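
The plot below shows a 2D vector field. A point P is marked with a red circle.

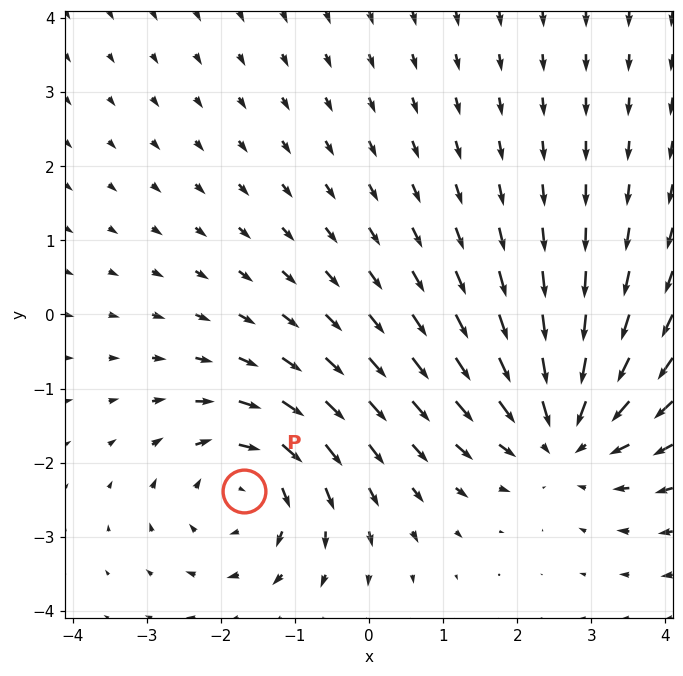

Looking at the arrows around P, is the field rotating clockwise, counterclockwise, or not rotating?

Near P at (-1.7, -2.4) the arrows circulate clockwise. The curl (z-component) there is about -4; negative curl means clockwise rotation.

clockwise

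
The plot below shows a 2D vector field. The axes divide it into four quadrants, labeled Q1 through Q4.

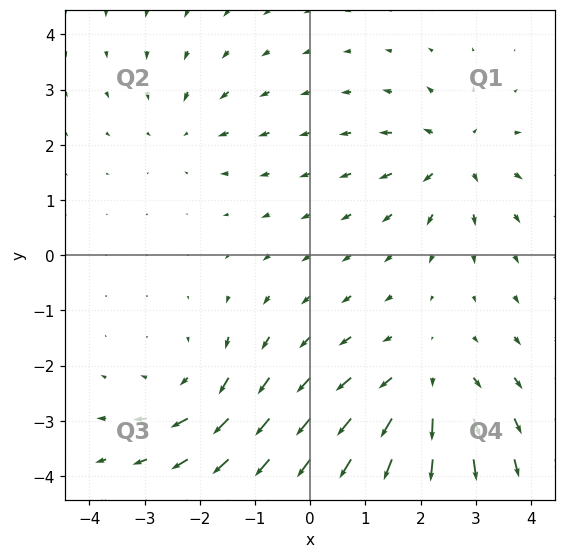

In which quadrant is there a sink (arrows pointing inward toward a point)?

Q2

The sink sits at approximately (-2.3, 2.3), which lies in quadrant Q2. The divergence there is about -3, negative as expected for a sink.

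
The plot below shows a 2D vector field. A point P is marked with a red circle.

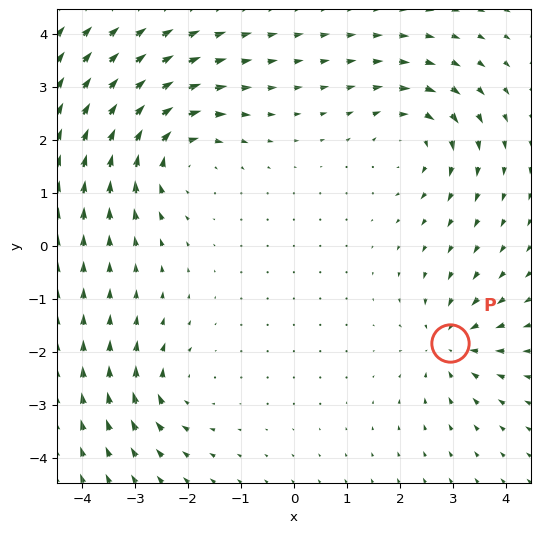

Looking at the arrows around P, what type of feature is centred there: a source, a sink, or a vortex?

sink

At P (3.0, -1.8) the arrows converge inward. Divergence about -4, curl ≈0 — negative divergence with near-zero curl is a sink.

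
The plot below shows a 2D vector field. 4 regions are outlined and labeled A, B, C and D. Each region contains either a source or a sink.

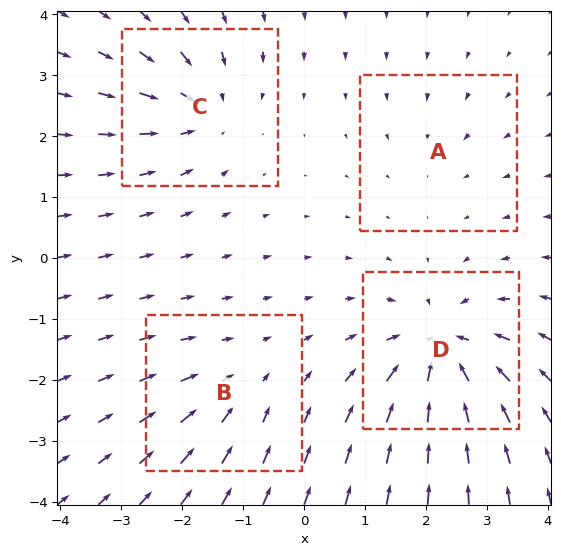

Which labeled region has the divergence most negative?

Divergence at each region's feature centre — A: about -2, B: about -3, C: about -5, D: about -7. Region D is most negative.

D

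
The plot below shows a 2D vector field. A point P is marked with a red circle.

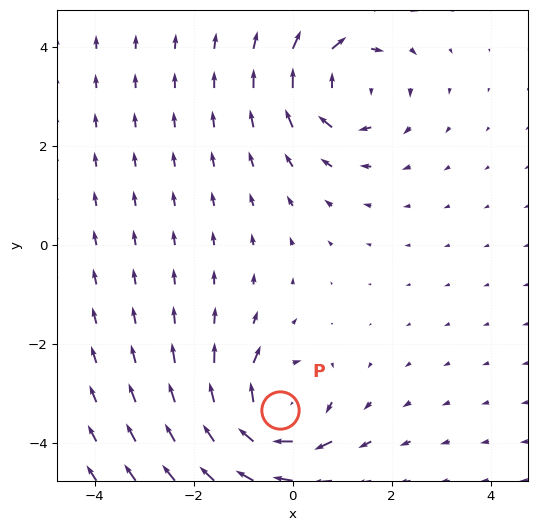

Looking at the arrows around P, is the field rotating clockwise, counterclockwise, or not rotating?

clockwise

Near P at (-0.3, -3.3) the arrows circulate clockwise. The curl (z-component) there is about -5; negative curl means clockwise rotation.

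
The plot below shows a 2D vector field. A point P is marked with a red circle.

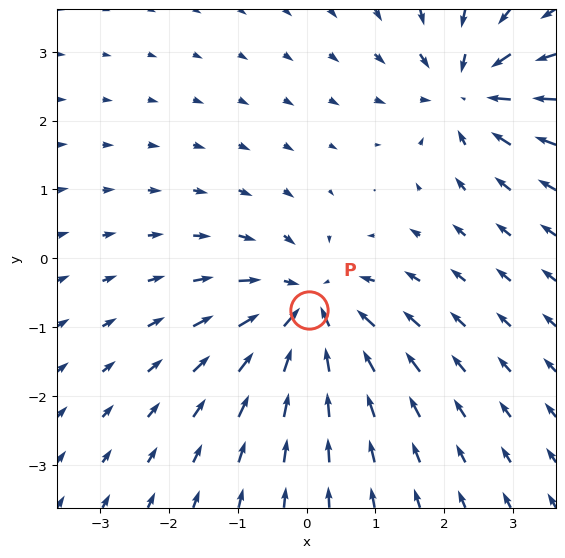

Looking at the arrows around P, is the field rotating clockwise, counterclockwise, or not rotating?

not rotating

Near P at (0.0, -0.8) the arrows show no circulation. The curl there is ≈0.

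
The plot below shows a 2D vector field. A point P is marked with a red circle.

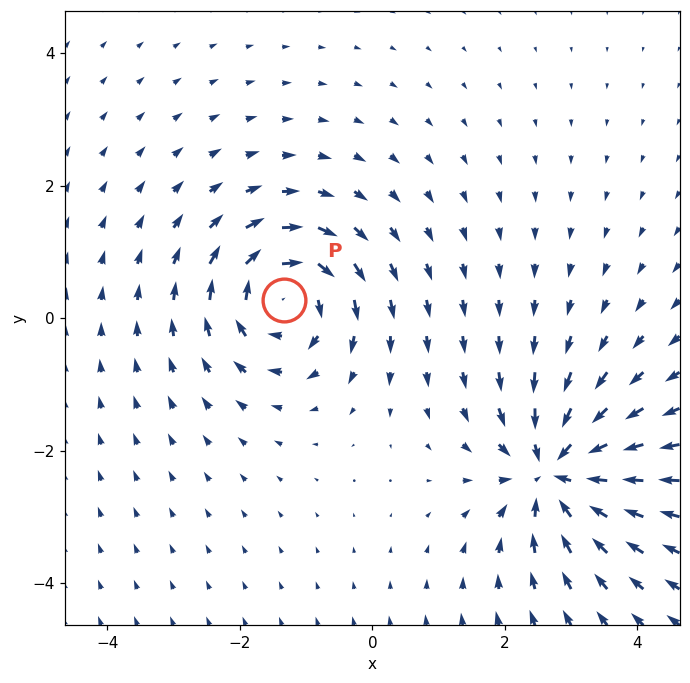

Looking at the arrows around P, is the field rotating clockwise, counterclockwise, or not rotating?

Near P at (-1.3, 0.3) the arrows circulate clockwise. The curl (z-component) there is about -4; negative curl means clockwise rotation.

clockwise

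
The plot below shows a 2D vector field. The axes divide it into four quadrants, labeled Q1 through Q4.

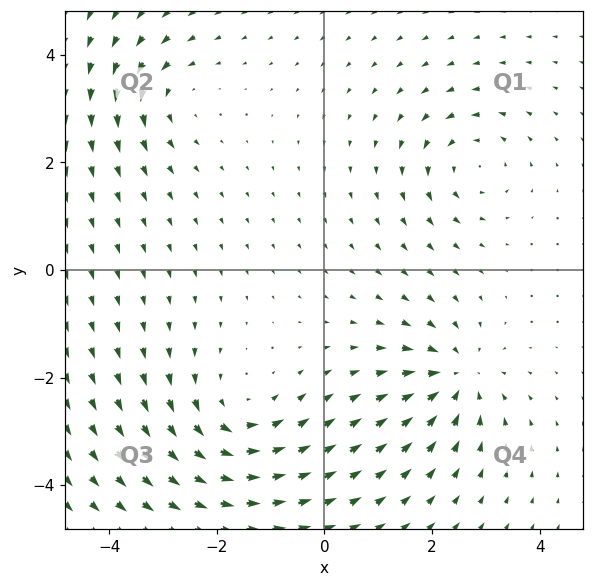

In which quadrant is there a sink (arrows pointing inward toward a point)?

The sink sits at approximately (2.4, -2.0), which lies in quadrant Q4. The divergence there is about -5, negative as expected for a sink.

Q4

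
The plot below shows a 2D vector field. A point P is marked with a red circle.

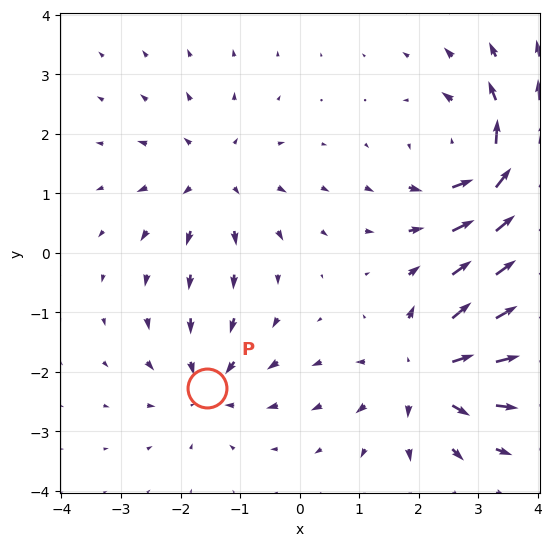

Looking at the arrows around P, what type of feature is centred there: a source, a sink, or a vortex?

sink

At P (-1.5, -2.3) the arrows converge inward. Divergence about -4, curl ≈0 — negative divergence with near-zero curl is a sink.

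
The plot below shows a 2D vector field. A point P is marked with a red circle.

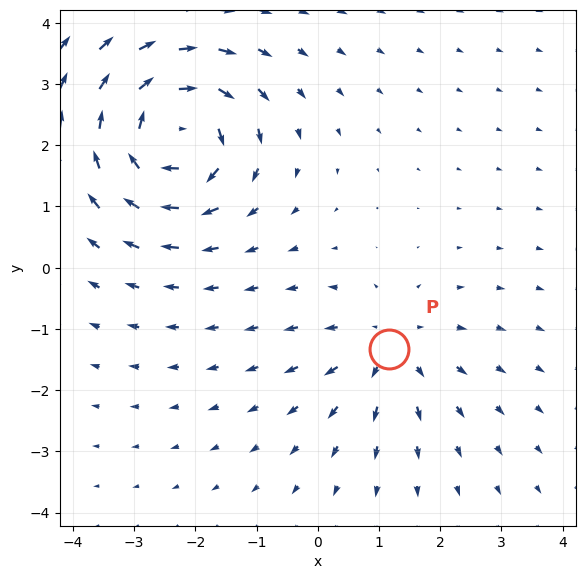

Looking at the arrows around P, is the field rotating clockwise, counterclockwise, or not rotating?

not rotating

Near P at (1.2, -1.3) the arrows show no circulation. The curl there is ≈0.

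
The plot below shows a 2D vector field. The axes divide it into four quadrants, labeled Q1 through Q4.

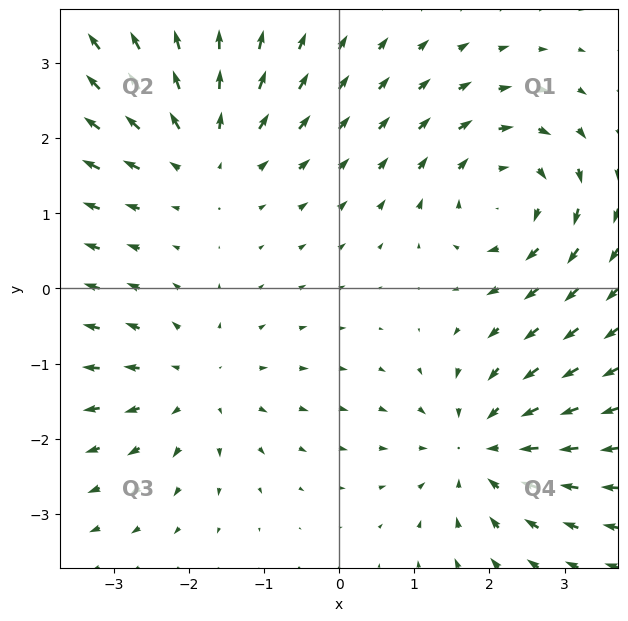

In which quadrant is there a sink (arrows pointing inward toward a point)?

Q4

The sink sits at approximately (1.9, -2.1), which lies in quadrant Q4. The divergence there is about -4, negative as expected for a sink.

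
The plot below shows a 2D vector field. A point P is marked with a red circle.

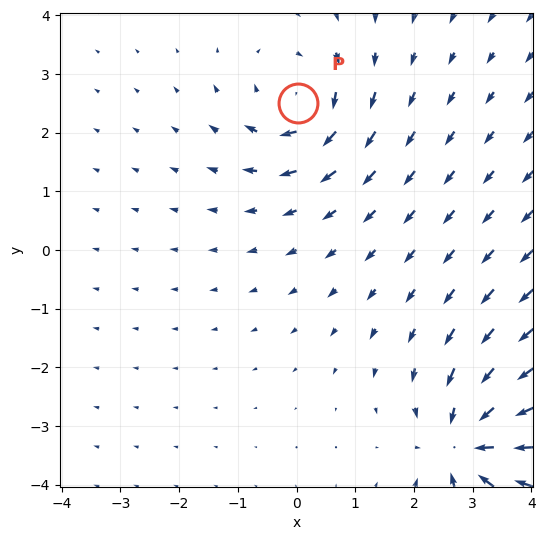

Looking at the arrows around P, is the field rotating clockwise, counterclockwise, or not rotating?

Near P at (0.0, 2.5) the arrows circulate clockwise. The curl (z-component) there is about -4; negative curl means clockwise rotation.

clockwise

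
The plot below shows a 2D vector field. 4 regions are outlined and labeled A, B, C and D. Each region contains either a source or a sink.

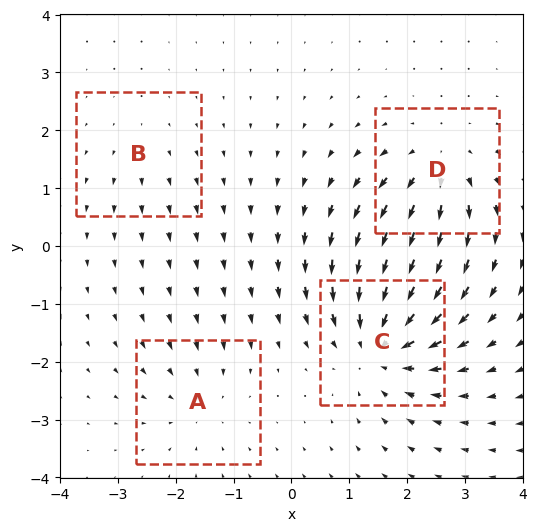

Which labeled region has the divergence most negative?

C

Divergence at each region's feature centre — A: about -3, B: about +2, C: about -7, D: about +5. Region C is most negative.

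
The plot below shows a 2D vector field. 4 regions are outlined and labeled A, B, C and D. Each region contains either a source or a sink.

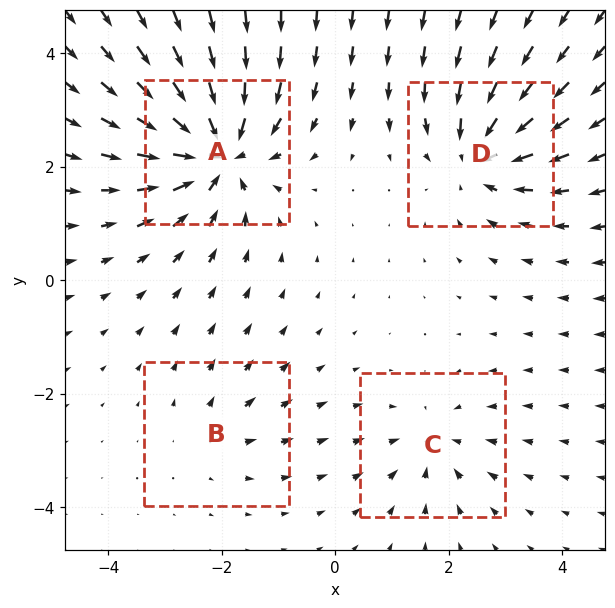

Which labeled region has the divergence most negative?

A

Divergence at each region's feature centre — A: about -8, B: about +2, C: about -4, D: about -6. Region A is most negative.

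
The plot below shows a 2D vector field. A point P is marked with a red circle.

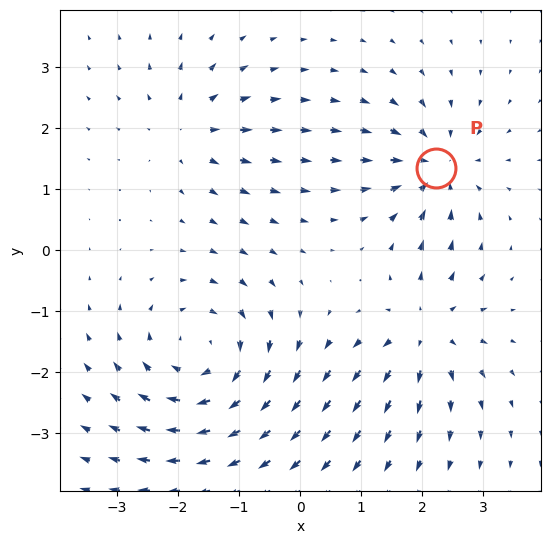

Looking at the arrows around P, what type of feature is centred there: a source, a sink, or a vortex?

sink

At P (2.2, 1.4) the arrows converge inward. Divergence about -5, curl ≈0 — negative divergence with near-zero curl is a sink.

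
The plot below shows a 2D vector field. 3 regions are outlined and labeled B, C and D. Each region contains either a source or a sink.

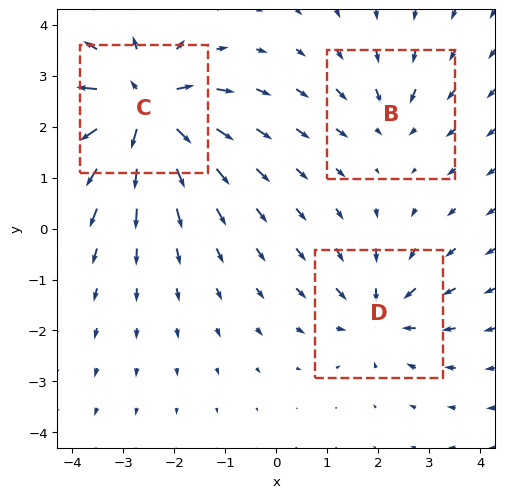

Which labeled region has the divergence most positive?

Divergence at each region's feature centre — B: about -2, C: about +6, D: about -4. Region C is most positive.

C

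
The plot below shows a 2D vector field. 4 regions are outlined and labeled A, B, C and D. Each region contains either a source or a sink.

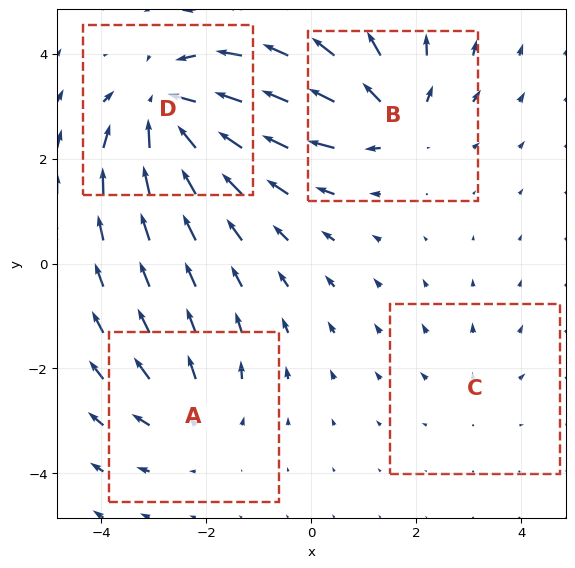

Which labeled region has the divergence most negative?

Divergence at each region's feature centre — A: about +4, B: about +5, C: about +2, D: about -7. Region D is most negative.

D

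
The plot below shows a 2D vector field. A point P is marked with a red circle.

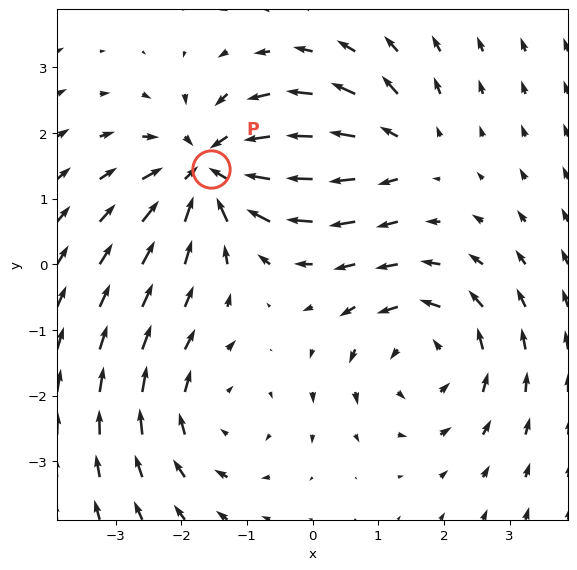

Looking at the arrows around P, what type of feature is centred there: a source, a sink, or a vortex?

sink

At P (-1.6, 1.4) the arrows converge inward. Divergence about -6, curl ≈0 — negative divergence with near-zero curl is a sink.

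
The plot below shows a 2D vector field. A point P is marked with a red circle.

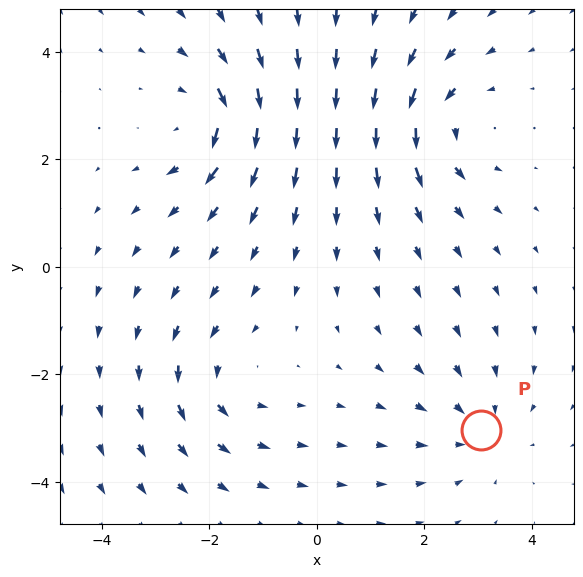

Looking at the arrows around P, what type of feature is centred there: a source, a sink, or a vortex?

sink

At P (3.1, -3.0) the arrows converge inward. Divergence about -3, curl ≈0 — negative divergence with near-zero curl is a sink.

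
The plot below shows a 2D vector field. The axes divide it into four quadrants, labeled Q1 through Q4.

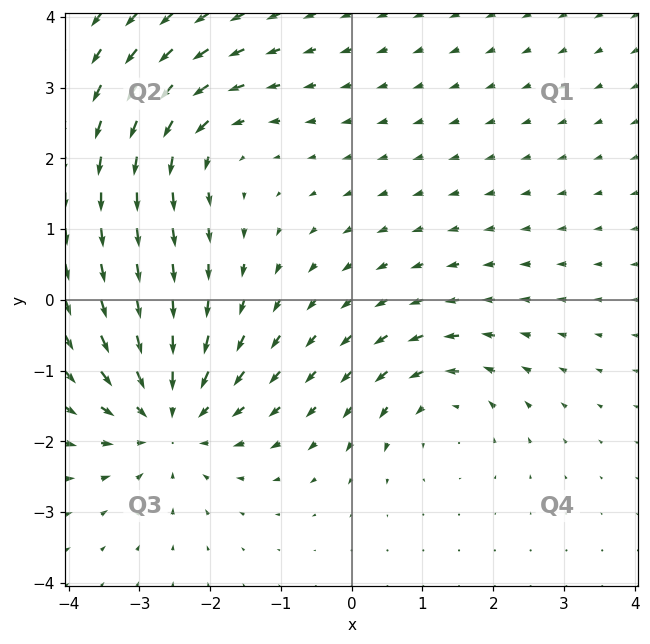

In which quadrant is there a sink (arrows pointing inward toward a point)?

The sink sits at approximately (-2.6, -1.7), which lies in quadrant Q3. The divergence there is about -4, negative as expected for a sink.

Q3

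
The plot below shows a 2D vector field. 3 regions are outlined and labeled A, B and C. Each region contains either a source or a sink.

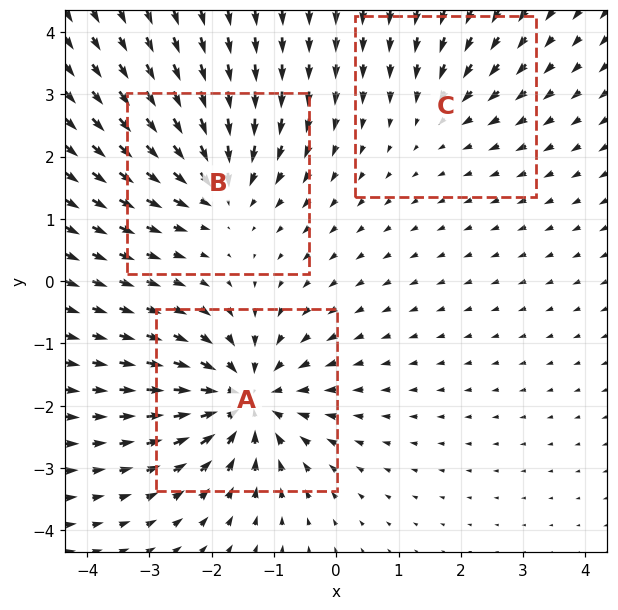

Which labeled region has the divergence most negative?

A

Divergence at each region's feature centre — A: about -6, B: about -4, C: about -2. Region A is most negative.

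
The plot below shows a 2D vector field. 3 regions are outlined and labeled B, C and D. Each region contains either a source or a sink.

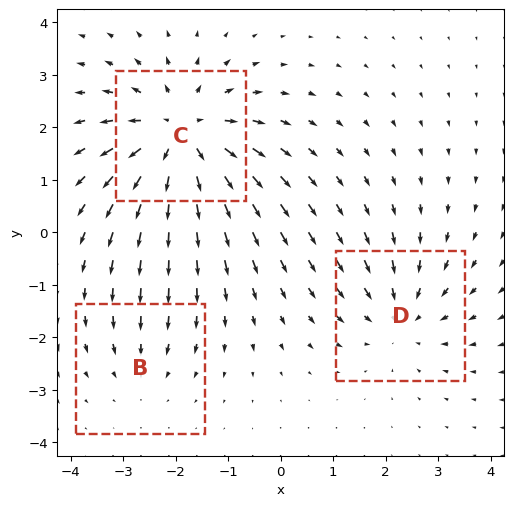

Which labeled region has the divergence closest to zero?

B

Divergence at each region's feature centre — B: about -2, C: about +5, D: about -3. Region B is closest to zero.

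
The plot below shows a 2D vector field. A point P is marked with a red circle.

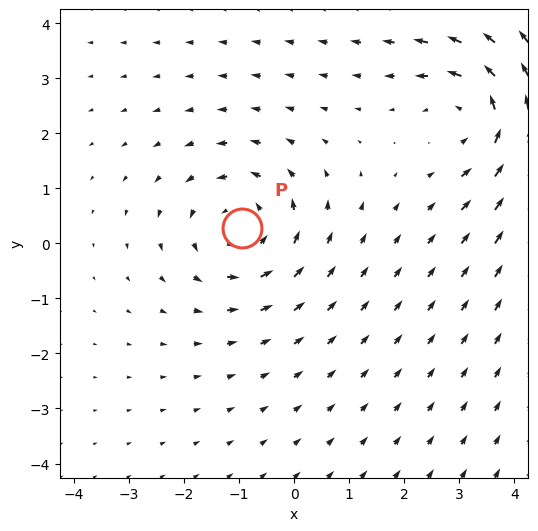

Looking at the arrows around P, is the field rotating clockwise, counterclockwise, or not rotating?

counterclockwise

Near P at (-0.9, 0.3) the arrows circulate counterclockwise. The curl (z-component) there is about +4; positive curl means counterclockwise rotation.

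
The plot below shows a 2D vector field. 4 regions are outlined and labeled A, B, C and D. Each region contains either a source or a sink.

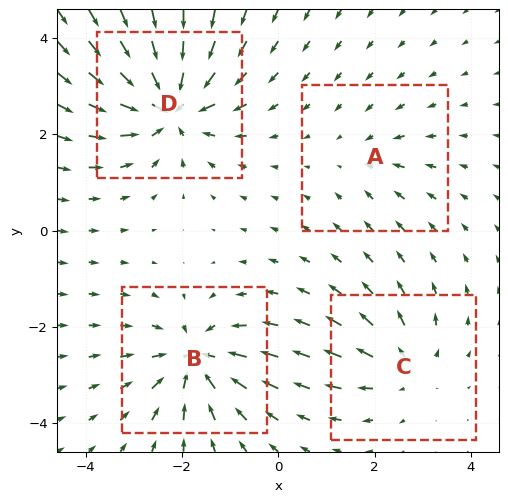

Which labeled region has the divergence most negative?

D

Divergence at each region's feature centre — A: about -2, B: about -6, C: about +4, D: about -7. Region D is most negative.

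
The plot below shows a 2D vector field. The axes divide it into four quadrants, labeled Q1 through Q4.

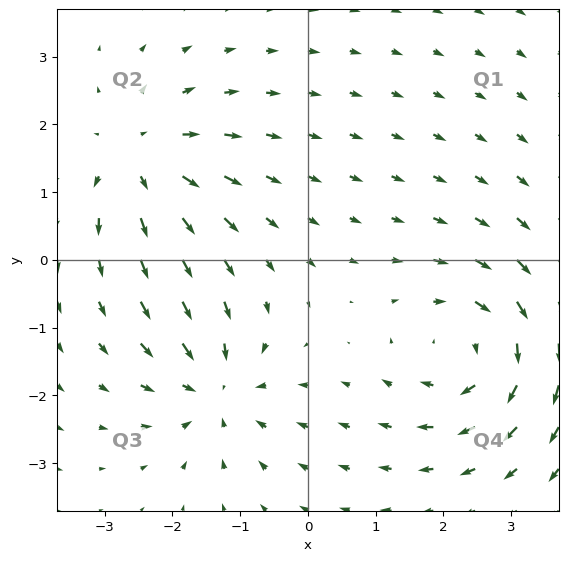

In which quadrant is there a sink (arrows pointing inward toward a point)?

The sink sits at approximately (-1.4, -1.9), which lies in quadrant Q3. The divergence there is about -5, negative as expected for a sink.

Q3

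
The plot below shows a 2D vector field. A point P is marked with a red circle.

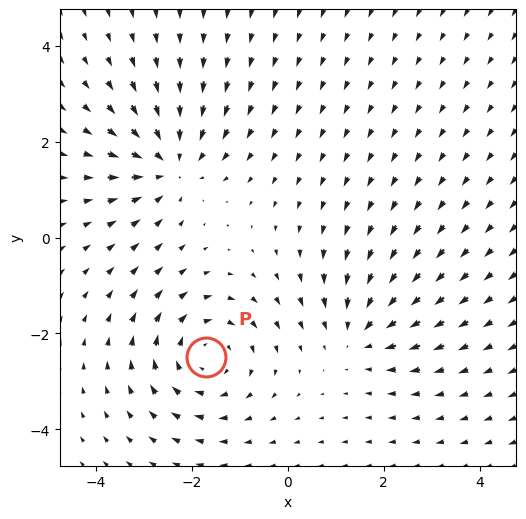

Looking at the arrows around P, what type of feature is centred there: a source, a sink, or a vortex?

vortex

At P (-1.7, -2.5) the arrows circulate clockwise. Divergence ≈0, curl about -4 — near-zero divergence with nonzero curl is a vortex.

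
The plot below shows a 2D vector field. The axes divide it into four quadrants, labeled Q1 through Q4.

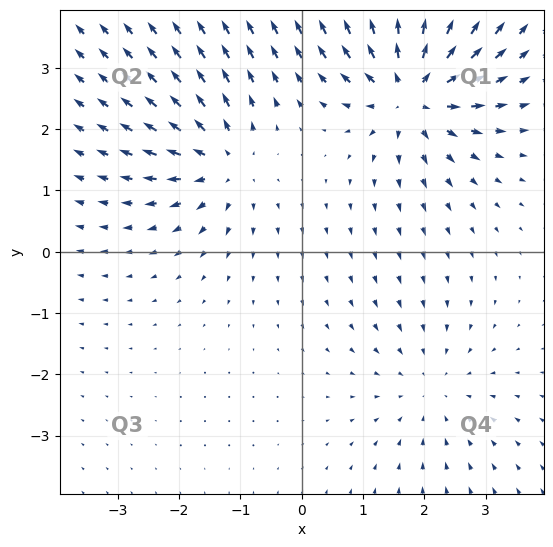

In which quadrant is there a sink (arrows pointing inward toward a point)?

Q4

The sink sits at approximately (2.1, -2.2), which lies in quadrant Q4. The divergence there is about -2, negative as expected for a sink.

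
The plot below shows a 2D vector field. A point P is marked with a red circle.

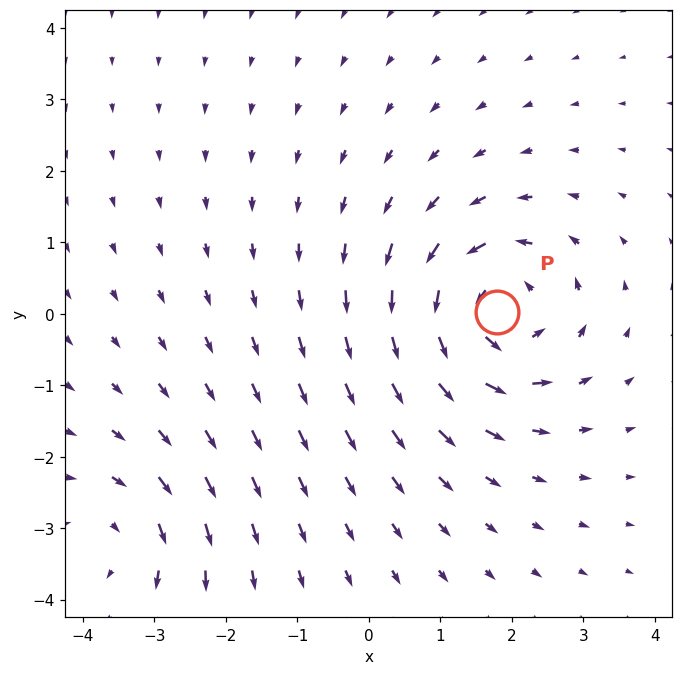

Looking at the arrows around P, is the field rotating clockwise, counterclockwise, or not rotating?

Near P at (1.8, 0.0) the arrows circulate counterclockwise. The curl (z-component) there is about +5; positive curl means counterclockwise rotation.

counterclockwise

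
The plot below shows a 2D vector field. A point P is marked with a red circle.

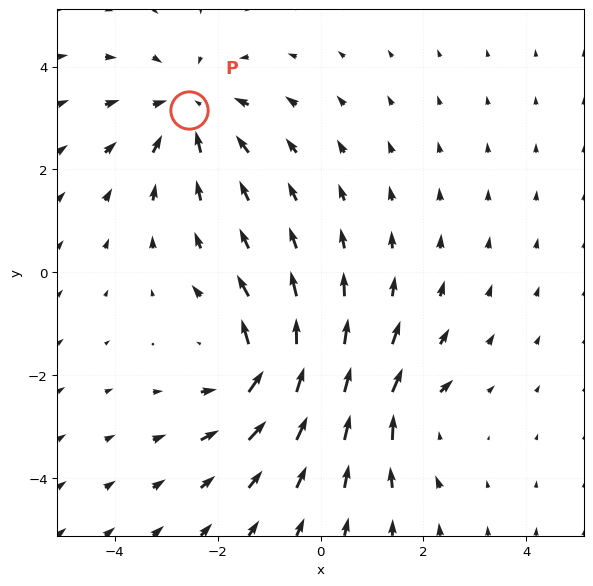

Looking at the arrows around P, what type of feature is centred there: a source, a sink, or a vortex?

sink

At P (-2.6, 3.2) the arrows converge inward. Divergence about -4, curl ≈0 — negative divergence with near-zero curl is a sink.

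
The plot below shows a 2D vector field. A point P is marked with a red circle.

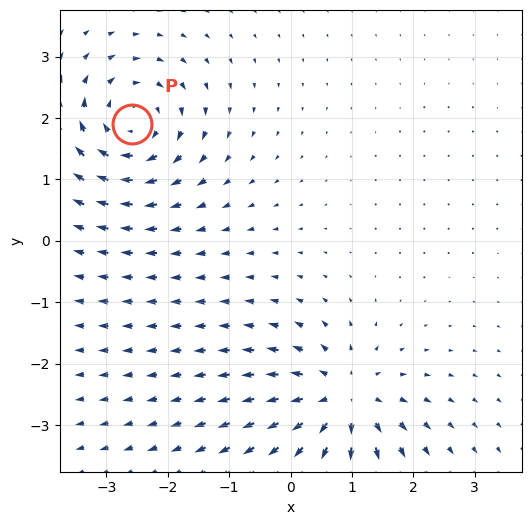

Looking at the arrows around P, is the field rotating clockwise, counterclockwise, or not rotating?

clockwise

Near P at (-2.6, 1.9) the arrows circulate clockwise. The curl (z-component) there is about -6; negative curl means clockwise rotation.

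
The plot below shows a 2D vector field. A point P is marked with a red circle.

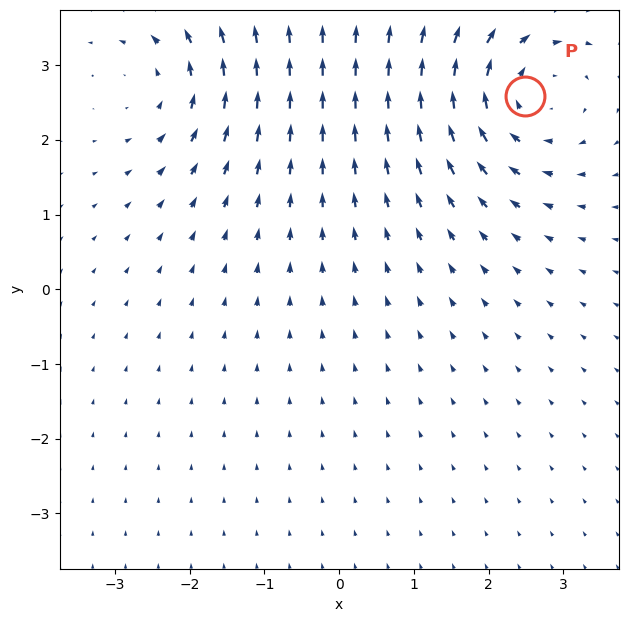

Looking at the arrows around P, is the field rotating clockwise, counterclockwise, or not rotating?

Near P at (2.5, 2.6) the arrows circulate clockwise. The curl (z-component) there is about -5; negative curl means clockwise rotation.

clockwise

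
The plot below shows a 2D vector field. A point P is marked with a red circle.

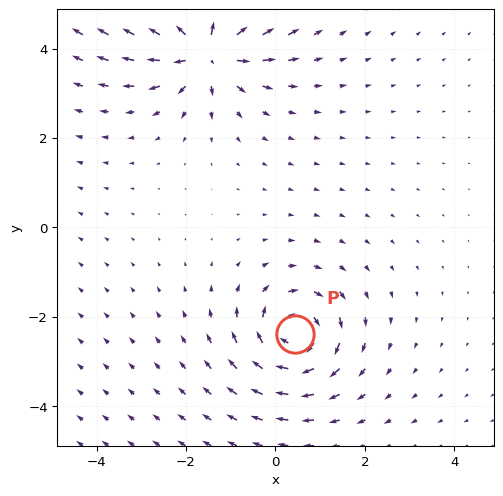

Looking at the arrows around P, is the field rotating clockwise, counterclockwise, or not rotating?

clockwise

Near P at (0.4, -2.4) the arrows circulate clockwise. The curl (z-component) there is about -4; negative curl means clockwise rotation.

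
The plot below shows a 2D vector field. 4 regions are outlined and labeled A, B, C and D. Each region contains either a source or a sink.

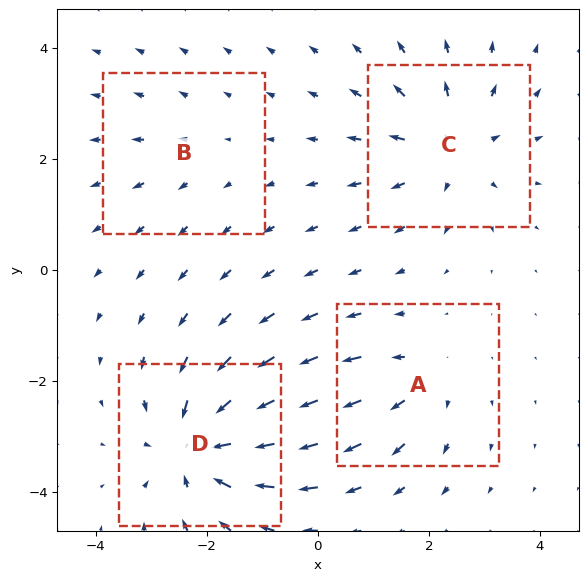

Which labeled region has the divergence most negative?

Divergence at each region's feature centre — A: about +3, B: about +2, C: about +5, D: about -6. Region D is most negative.

D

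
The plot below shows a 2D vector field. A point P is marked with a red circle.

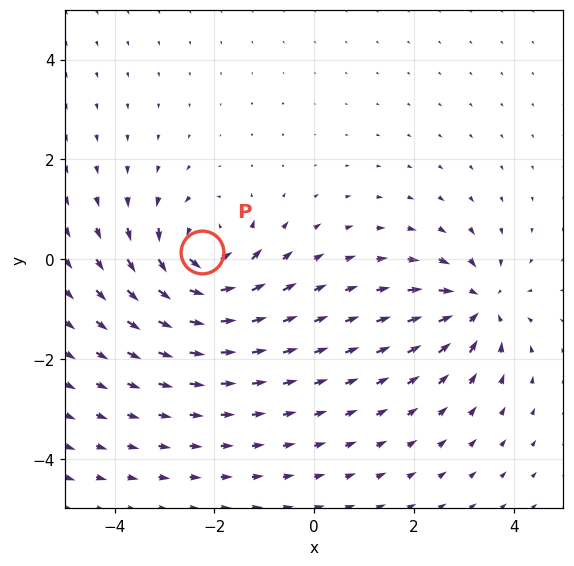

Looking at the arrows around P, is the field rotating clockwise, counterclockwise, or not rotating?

counterclockwise

Near P at (-2.2, 0.1) the arrows circulate counterclockwise. The curl (z-component) there is about +6; positive curl means counterclockwise rotation.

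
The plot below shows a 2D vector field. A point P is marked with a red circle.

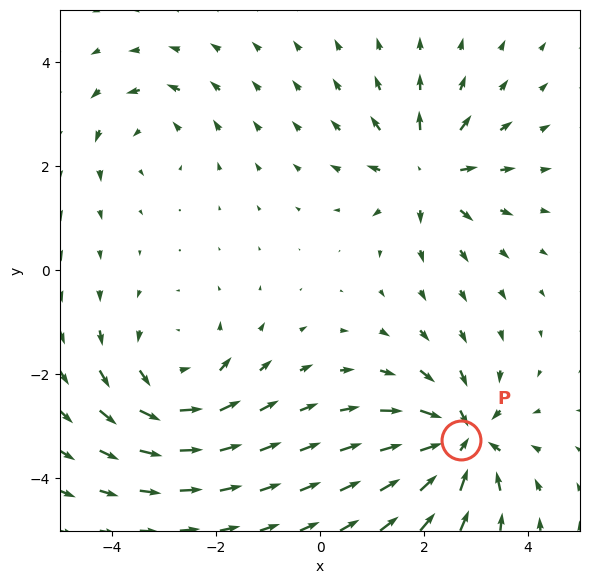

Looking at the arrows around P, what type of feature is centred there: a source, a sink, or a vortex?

sink

At P (2.7, -3.3) the arrows converge inward. Divergence about -6, curl ≈0 — negative divergence with near-zero curl is a sink.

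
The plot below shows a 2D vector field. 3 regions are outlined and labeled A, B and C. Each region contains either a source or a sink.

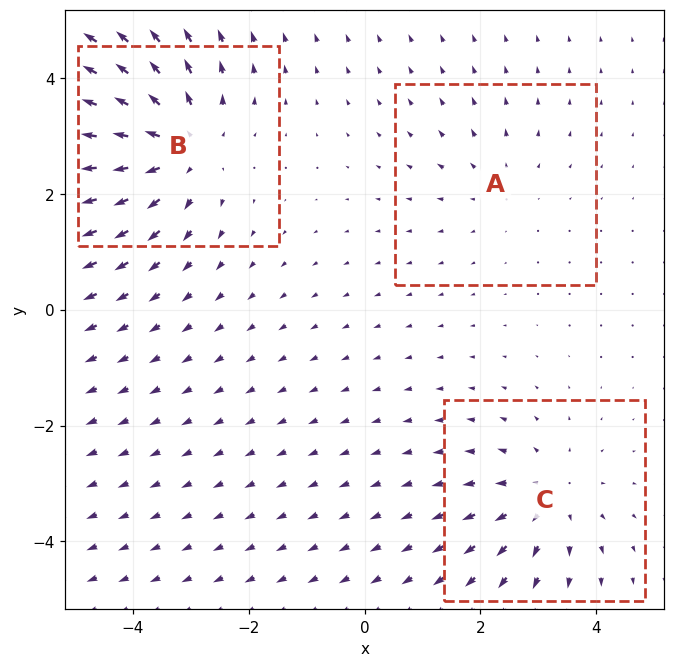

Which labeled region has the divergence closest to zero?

A

Divergence at each region's feature centre — A: about +2, B: about +4, C: about +3. Region A is closest to zero.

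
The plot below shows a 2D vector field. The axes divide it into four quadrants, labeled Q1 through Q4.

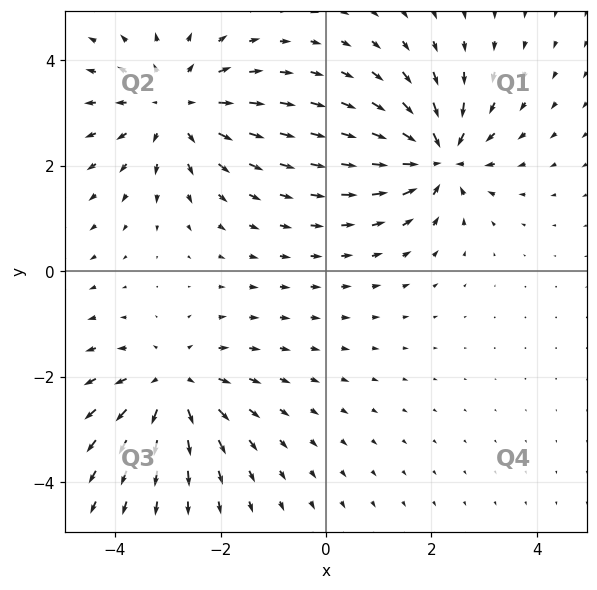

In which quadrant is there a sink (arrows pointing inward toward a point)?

The sink sits at approximately (2.1, 2.2), which lies in quadrant Q1. The divergence there is about -6, negative as expected for a sink.

Q1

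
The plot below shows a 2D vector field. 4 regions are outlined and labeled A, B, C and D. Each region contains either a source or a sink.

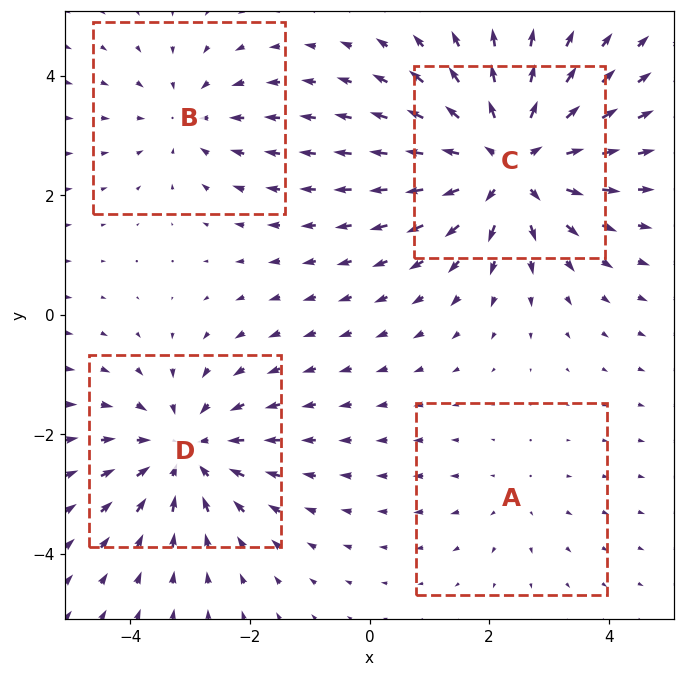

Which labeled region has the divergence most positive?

C

Divergence at each region's feature centre — A: about +2, B: about -3, C: about +6, D: about -5. Region C is most positive.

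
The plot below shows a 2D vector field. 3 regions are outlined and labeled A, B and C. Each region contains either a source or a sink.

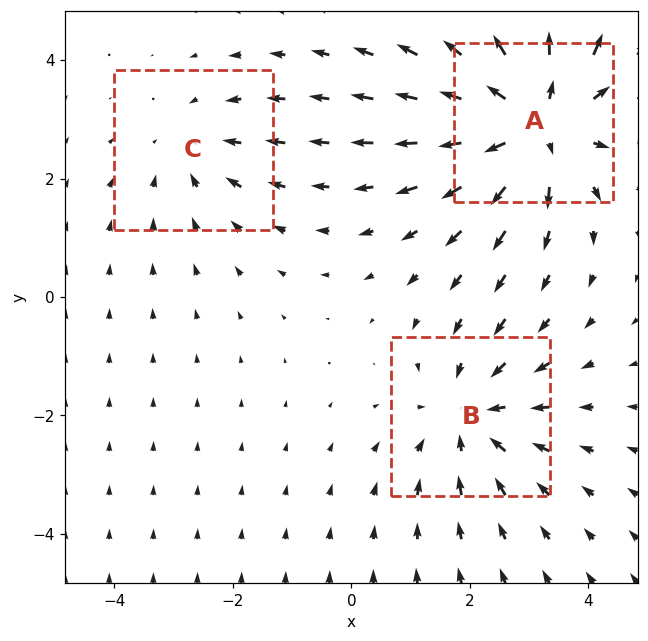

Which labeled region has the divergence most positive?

A

Divergence at each region's feature centre — A: about +4, B: about -3, C: about -2. Region A is most positive.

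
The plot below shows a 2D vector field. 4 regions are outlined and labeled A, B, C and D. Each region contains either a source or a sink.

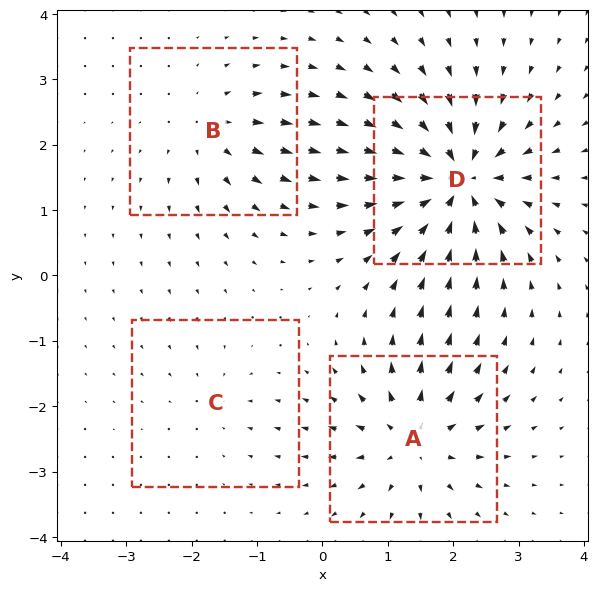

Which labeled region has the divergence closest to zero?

Divergence at each region's feature centre — A: about +6, B: about +4, C: about -2, D: about -9. Region C is closest to zero.

C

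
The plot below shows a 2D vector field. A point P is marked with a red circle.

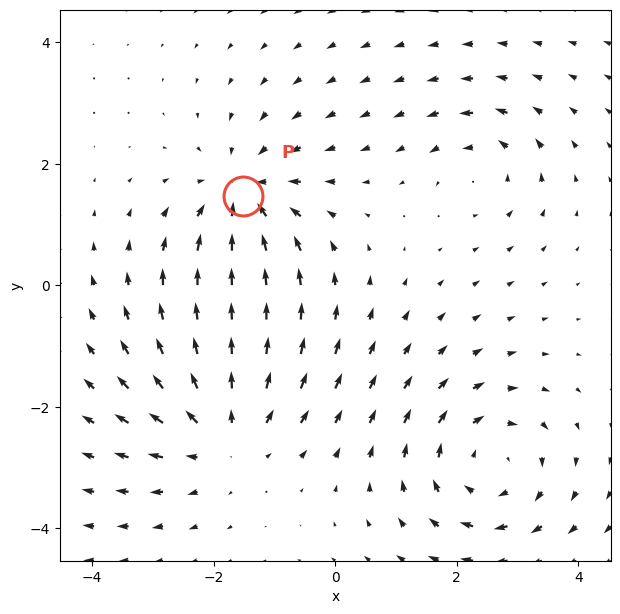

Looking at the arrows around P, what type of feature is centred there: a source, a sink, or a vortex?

sink

At P (-1.5, 1.5) the arrows converge inward. Divergence about -5, curl ≈0 — negative divergence with near-zero curl is a sink.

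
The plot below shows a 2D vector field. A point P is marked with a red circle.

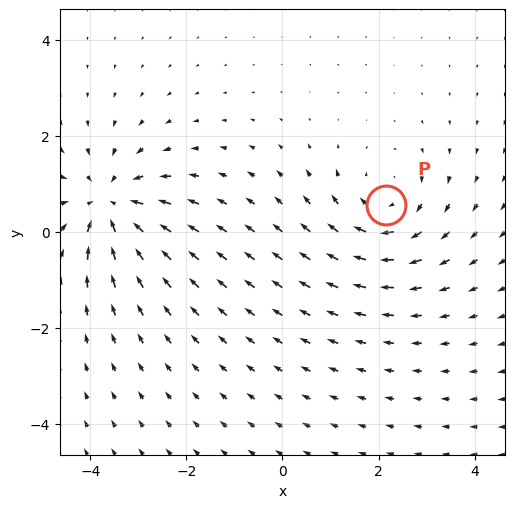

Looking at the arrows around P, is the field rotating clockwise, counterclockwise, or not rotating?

clockwise

Near P at (2.2, 0.6) the arrows circulate clockwise. The curl (z-component) there is about -3; negative curl means clockwise rotation.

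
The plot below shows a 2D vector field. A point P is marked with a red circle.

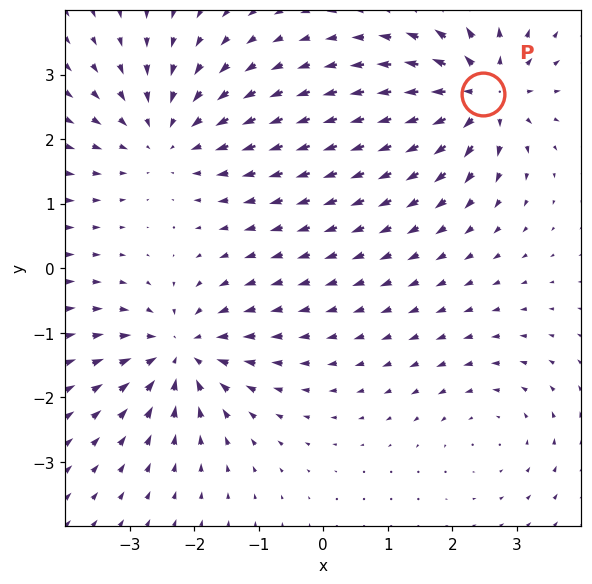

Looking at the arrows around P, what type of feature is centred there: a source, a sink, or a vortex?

source

At P (2.5, 2.7) the arrows spread outward. Divergence about +7, curl ≈0 — positive divergence with near-zero curl is a source.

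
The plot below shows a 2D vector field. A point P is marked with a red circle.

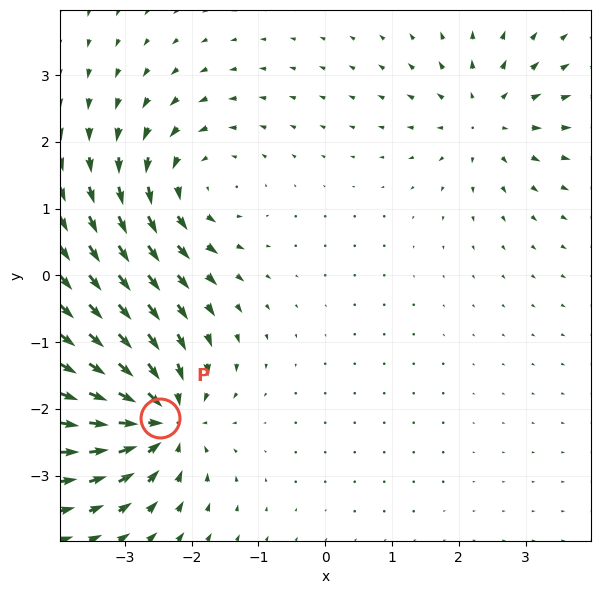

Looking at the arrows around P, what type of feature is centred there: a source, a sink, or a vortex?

At P (-2.5, -2.1) the arrows converge inward. Divergence about -7, curl ≈0 — negative divergence with near-zero curl is a sink.

sink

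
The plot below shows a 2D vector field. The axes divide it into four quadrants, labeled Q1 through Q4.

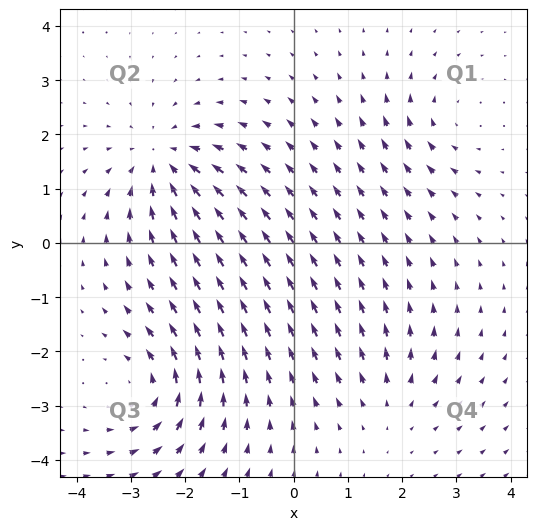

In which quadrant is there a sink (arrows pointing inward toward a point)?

Q2

The sink sits at approximately (-2.4, 1.5), which lies in quadrant Q2. The divergence there is about -5, negative as expected for a sink.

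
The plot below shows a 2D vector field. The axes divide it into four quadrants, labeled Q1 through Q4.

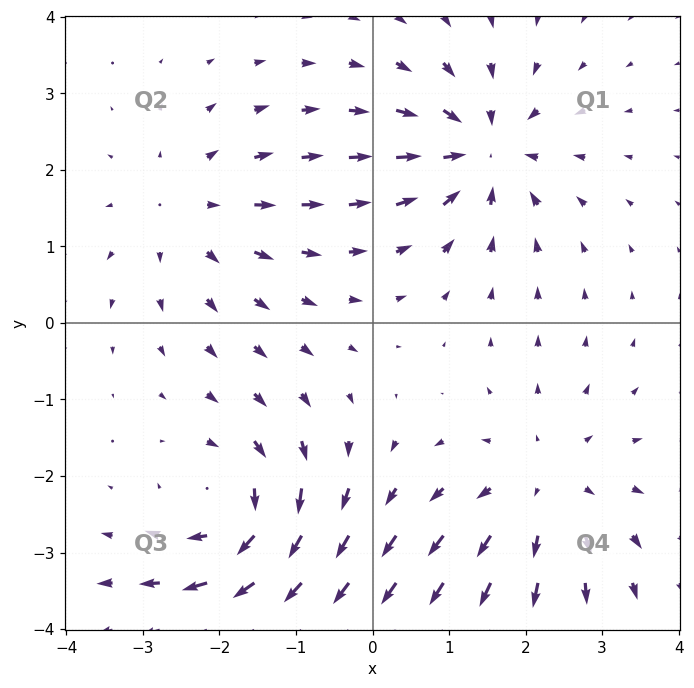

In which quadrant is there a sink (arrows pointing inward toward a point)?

Q1

The sink sits at approximately (1.4, 2.2), which lies in quadrant Q1. The divergence there is about -6, negative as expected for a sink.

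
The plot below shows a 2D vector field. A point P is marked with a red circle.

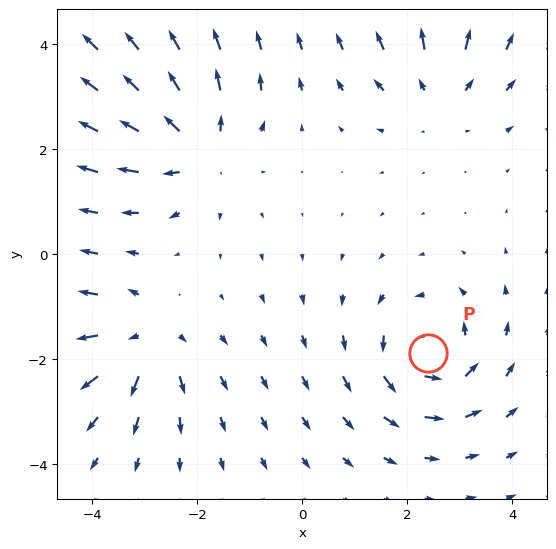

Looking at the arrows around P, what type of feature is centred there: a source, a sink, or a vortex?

vortex

At P (2.4, -1.9) the arrows circulate counterclockwise. Divergence ≈0, curl about +6 — near-zero divergence with nonzero curl is a vortex.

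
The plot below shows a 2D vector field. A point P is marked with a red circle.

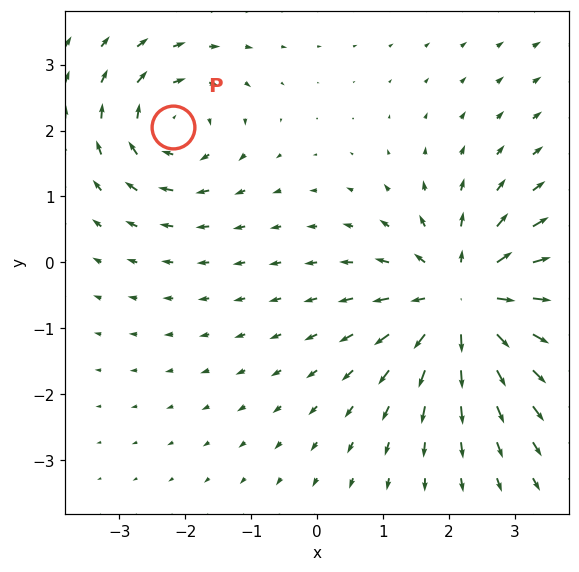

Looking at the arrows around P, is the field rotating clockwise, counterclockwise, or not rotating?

Near P at (-2.2, 2.0) the arrows circulate clockwise. The curl (z-component) there is about -4; negative curl means clockwise rotation.

clockwise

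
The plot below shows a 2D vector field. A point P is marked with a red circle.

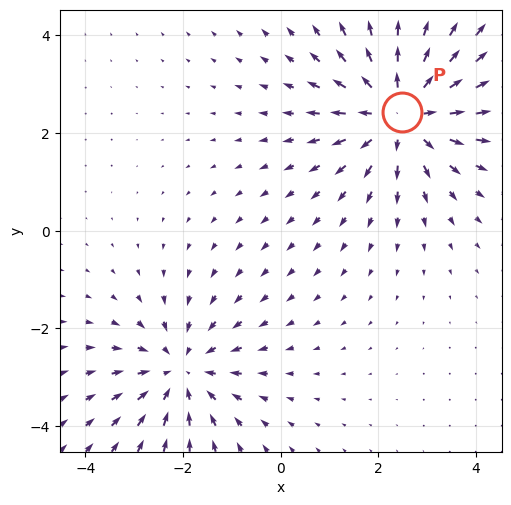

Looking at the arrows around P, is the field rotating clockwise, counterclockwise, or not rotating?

not rotating

Near P at (2.5, 2.4) the arrows show no circulation. The curl there is ≈0.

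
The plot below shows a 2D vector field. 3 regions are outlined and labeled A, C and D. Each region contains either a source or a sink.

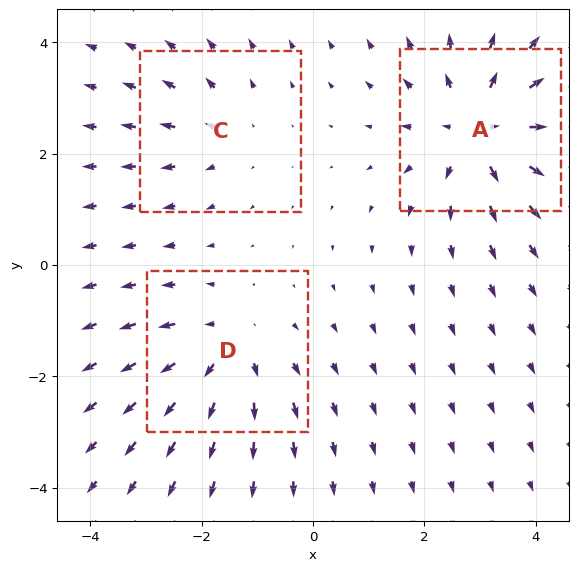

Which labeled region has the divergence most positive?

Divergence at each region's feature centre — A: about +4, C: about +2, D: about +3. Region A is most positive.

A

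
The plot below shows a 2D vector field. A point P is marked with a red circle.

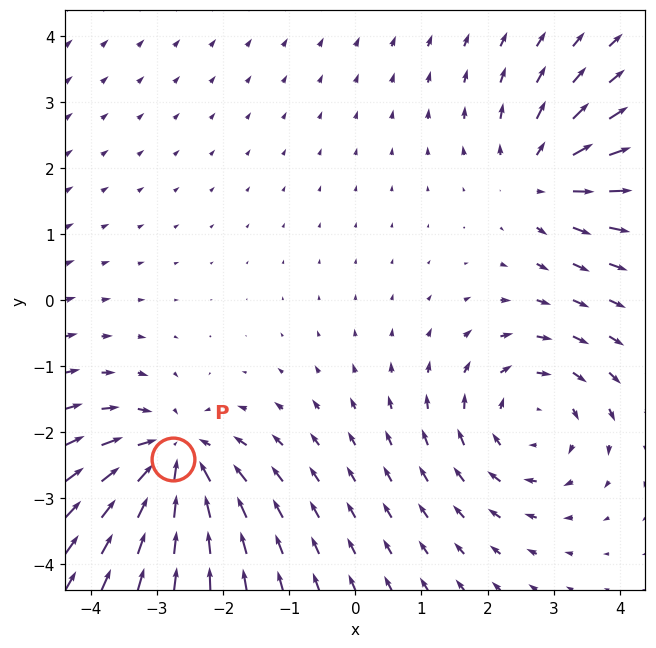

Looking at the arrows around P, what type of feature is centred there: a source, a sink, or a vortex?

sink

At P (-2.8, -2.4) the arrows converge inward. Divergence about -5, curl ≈0 — negative divergence with near-zero curl is a sink.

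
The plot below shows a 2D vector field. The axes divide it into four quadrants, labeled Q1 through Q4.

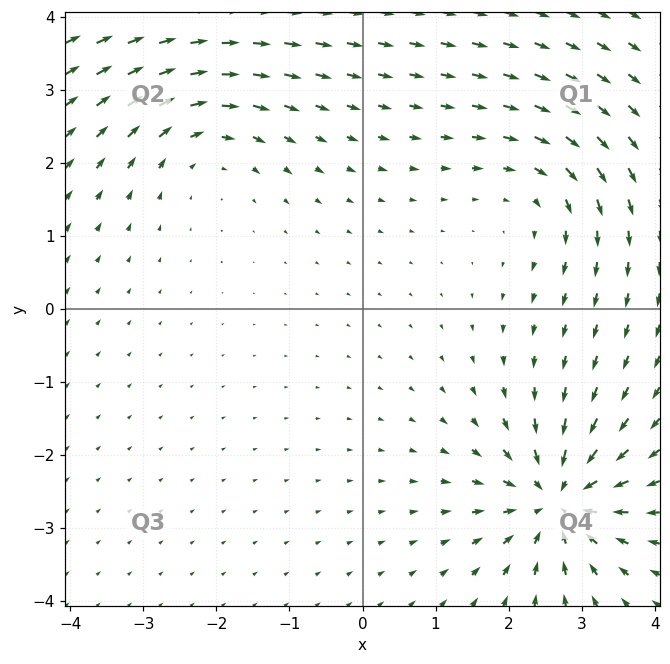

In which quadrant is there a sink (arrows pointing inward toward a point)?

The sink sits at approximately (2.7, -2.6), which lies in quadrant Q4. The divergence there is about -7, negative as expected for a sink.

Q4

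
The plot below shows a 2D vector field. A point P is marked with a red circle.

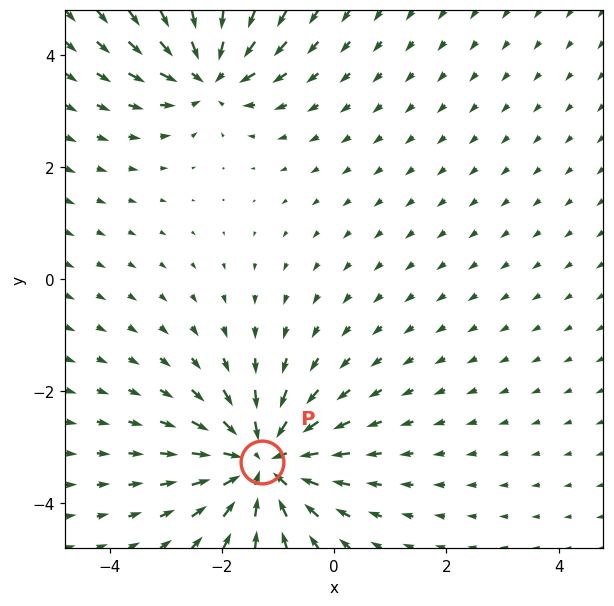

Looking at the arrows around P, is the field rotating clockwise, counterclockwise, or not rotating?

not rotating

Near P at (-1.3, -3.3) the arrows show no circulation. The curl there is ≈0.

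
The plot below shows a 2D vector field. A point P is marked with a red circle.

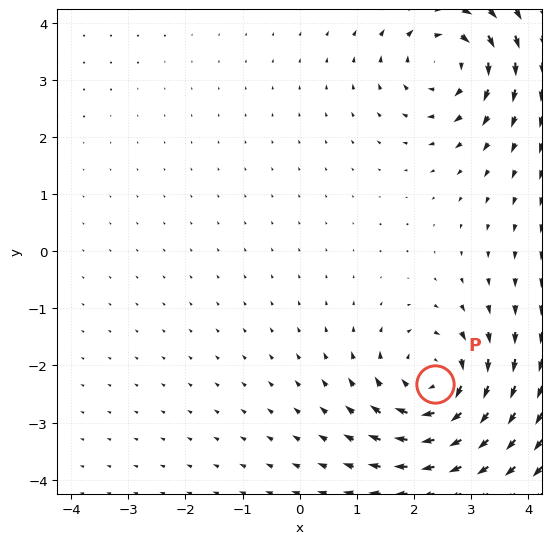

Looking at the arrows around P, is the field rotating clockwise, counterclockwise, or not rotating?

Near P at (2.4, -2.3) the arrows circulate clockwise. The curl (z-component) there is about -4; negative curl means clockwise rotation.

clockwise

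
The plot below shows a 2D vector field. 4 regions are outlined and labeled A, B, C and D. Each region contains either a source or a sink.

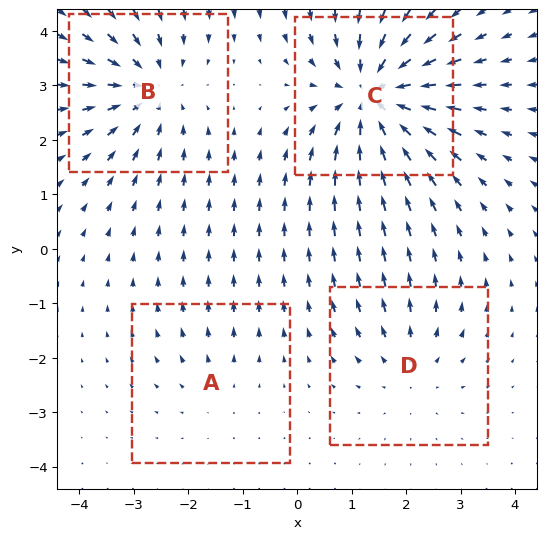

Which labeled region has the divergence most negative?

C

Divergence at each region's feature centre — A: about +2, B: about -5, C: about -7, D: about +3. Region C is most negative.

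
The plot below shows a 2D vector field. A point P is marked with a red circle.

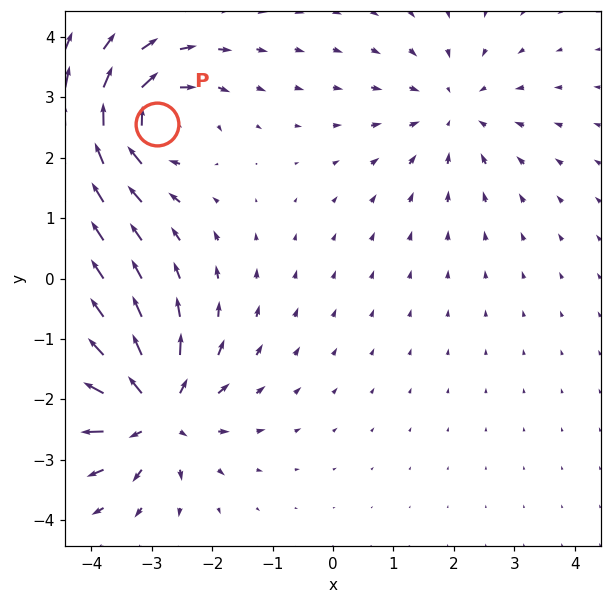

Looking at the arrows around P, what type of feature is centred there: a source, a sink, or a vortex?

At P (-2.9, 2.6) the arrows circulate clockwise. Divergence ≈0, curl about -6 — near-zero divergence with nonzero curl is a vortex.

vortex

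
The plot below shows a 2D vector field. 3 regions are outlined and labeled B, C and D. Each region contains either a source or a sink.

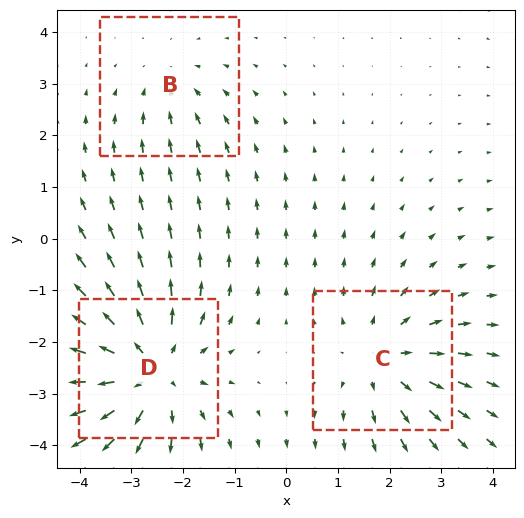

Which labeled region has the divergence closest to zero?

Divergence at each region's feature centre — B: about -2, C: about +3, D: about +4. Region B is closest to zero.

B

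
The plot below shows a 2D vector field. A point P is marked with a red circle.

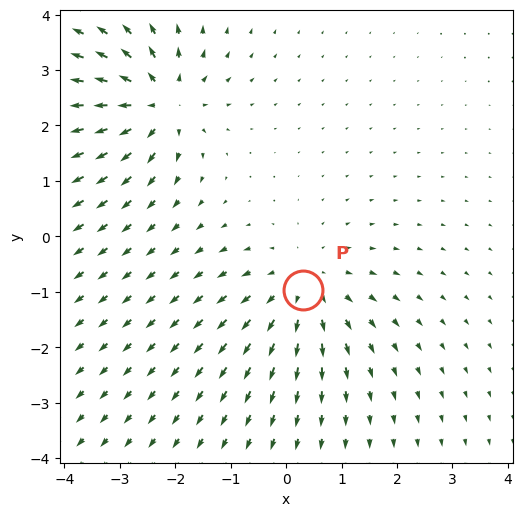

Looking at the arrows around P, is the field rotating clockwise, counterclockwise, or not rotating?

Near P at (0.3, -1.0) the arrows show no circulation. The curl there is ≈0.

not rotating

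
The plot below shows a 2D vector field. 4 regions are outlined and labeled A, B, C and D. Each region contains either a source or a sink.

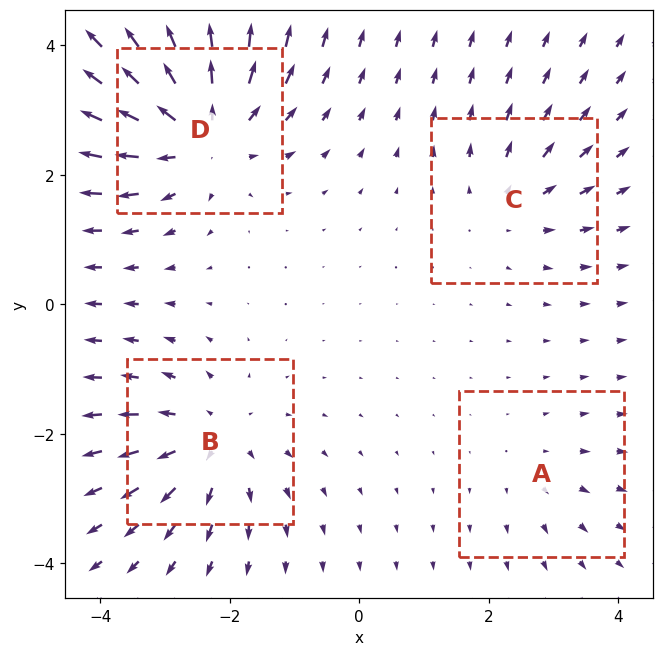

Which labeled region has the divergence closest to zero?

A

Divergence at each region's feature centre — A: about +2, B: about +5, C: about +3, D: about +7. Region A is closest to zero.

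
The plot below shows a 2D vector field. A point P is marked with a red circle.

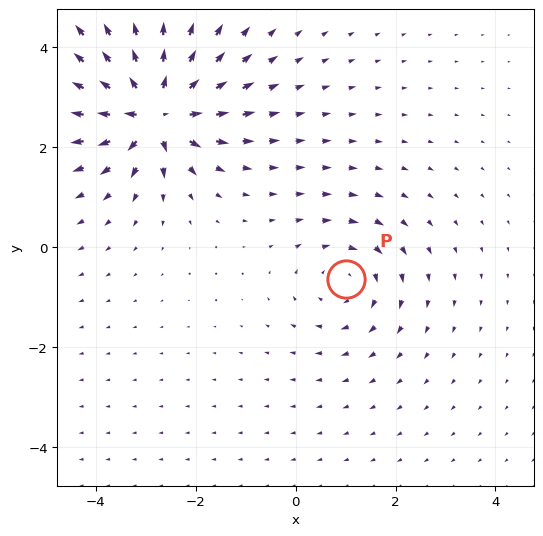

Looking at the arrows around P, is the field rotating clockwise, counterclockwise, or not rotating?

Near P at (1.0, -0.6) the arrows circulate clockwise. The curl (z-component) there is about -3; negative curl means clockwise rotation.

clockwise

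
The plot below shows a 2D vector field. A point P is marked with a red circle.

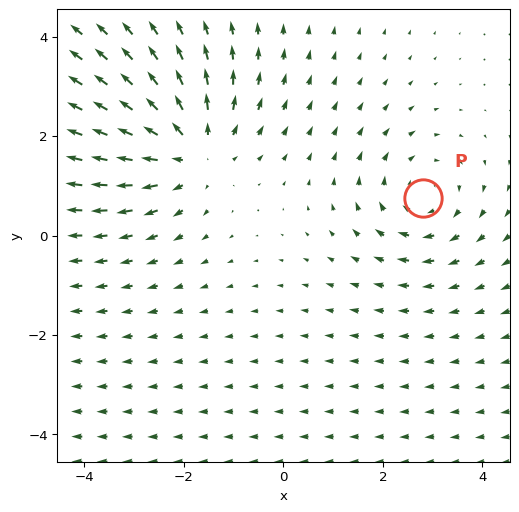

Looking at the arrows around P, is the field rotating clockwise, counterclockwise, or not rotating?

clockwise

Near P at (2.8, 0.8) the arrows circulate clockwise. The curl (z-component) there is about -3; negative curl means clockwise rotation.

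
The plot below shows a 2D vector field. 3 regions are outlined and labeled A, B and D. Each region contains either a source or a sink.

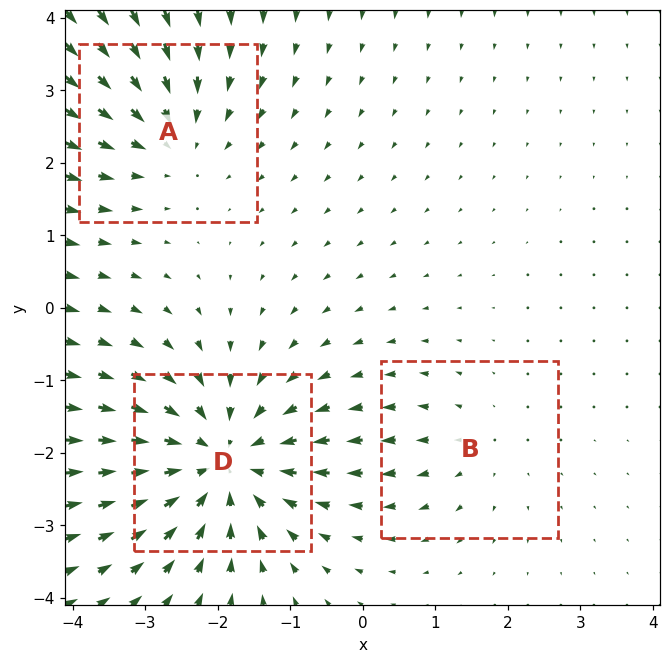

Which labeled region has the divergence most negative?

Divergence at each region's feature centre — A: about -3, B: about +2, D: about -5. Region D is most negative.

D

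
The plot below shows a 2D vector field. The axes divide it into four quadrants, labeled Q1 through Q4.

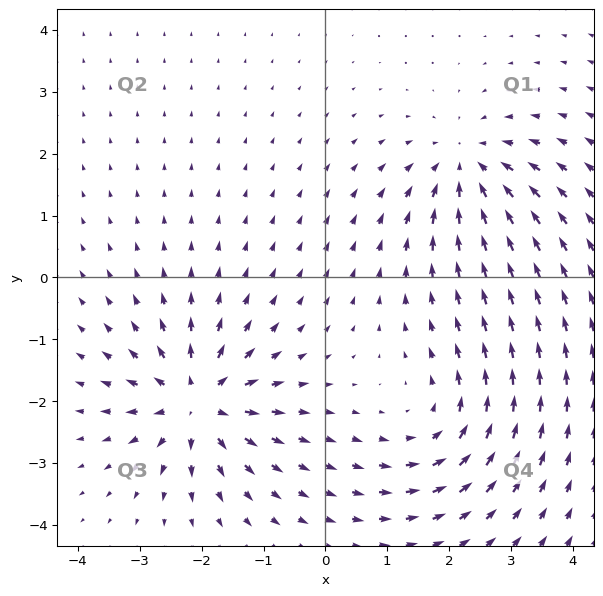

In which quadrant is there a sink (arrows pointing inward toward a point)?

The sink sits at approximately (2.3, 1.8), which lies in quadrant Q1. The divergence there is about -5, negative as expected for a sink.

Q1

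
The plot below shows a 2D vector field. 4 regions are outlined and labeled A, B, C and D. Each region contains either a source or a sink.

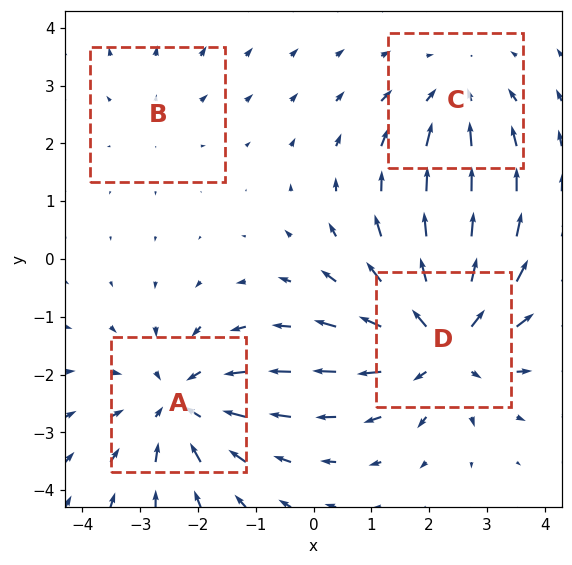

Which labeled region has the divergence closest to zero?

Divergence at each region's feature centre — A: about -5, B: about +2, C: about -3, D: about +6. Region B is closest to zero.

B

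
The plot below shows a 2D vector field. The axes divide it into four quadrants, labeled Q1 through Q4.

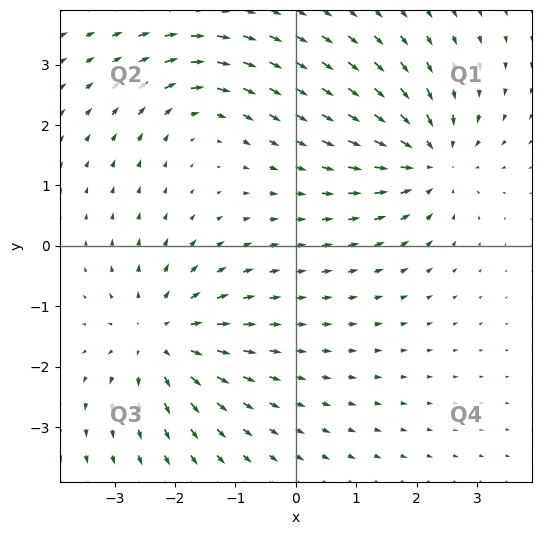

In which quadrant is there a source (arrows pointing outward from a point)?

Q3

The source sits at approximately (-2.2, -1.5), which lies in quadrant Q3. The divergence there is about +4, positive as expected for a source.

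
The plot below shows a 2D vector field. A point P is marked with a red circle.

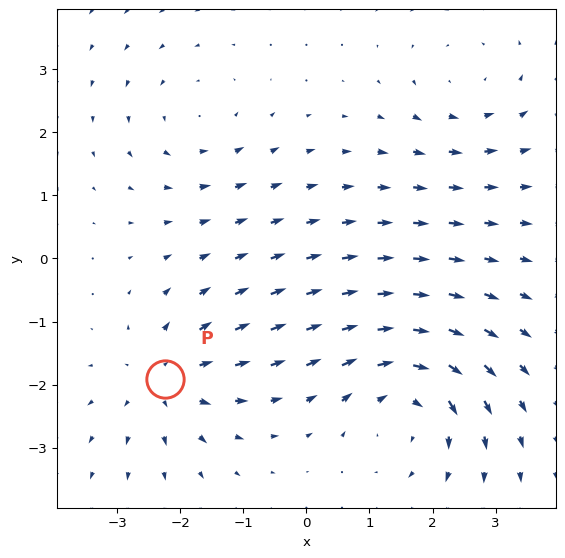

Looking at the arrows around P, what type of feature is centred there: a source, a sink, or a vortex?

At P (-2.2, -1.9) the arrows spread outward. Divergence about +4, curl ≈0 — positive divergence with near-zero curl is a source.

source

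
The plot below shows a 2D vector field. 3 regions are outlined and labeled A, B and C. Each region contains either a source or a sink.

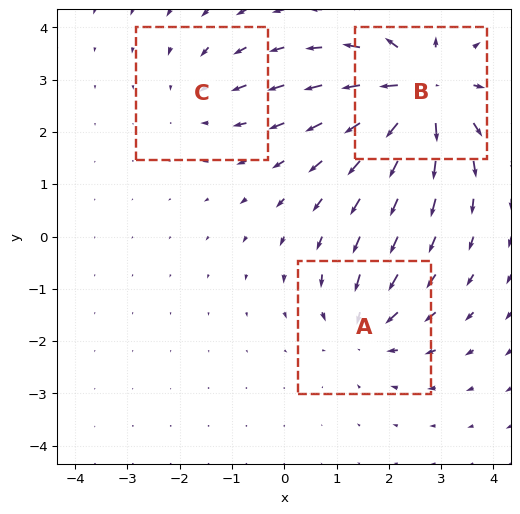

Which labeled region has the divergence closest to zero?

Divergence at each region's feature centre — A: about -3, B: about +6, C: about -2. Region C is closest to zero.

C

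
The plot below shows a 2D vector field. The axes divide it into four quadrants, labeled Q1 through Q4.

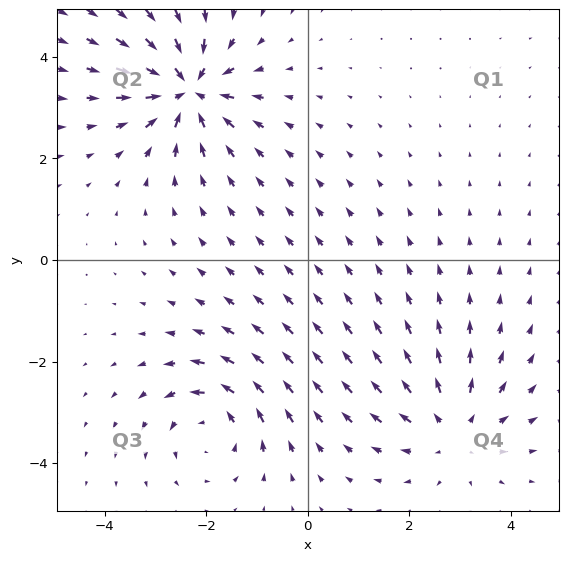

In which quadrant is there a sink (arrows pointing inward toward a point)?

Q2

The sink sits at approximately (-2.4, 3.4), which lies in quadrant Q2. The divergence there is about -5, negative as expected for a sink.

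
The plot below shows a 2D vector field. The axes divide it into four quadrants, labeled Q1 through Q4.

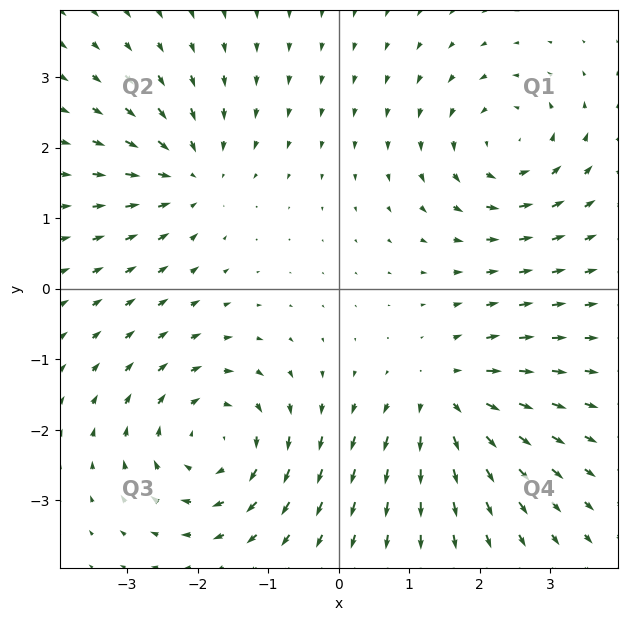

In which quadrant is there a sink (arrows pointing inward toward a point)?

The sink sits at approximately (-2.1, 1.6), which lies in quadrant Q2. The divergence there is about -4, negative as expected for a sink.

Q2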